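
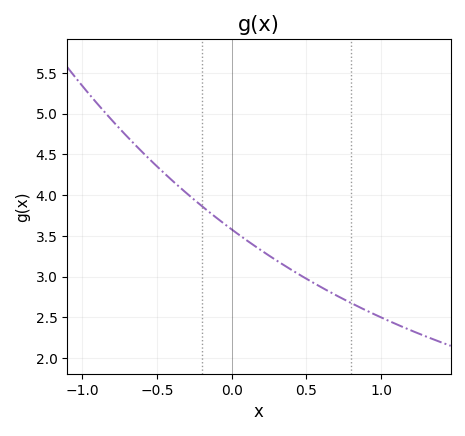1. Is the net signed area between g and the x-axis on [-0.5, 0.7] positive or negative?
positive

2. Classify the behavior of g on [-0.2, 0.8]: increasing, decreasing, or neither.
decreasing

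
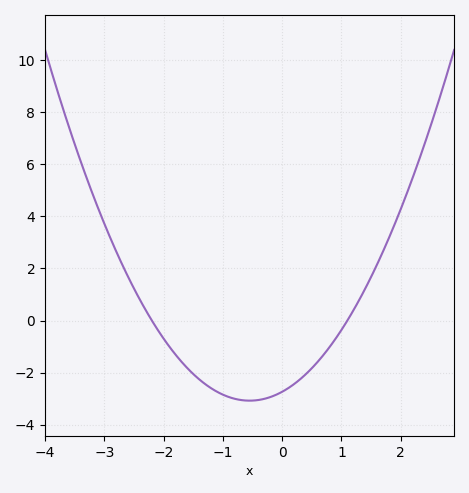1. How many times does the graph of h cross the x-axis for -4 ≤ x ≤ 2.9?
2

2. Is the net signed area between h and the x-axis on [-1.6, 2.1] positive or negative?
negative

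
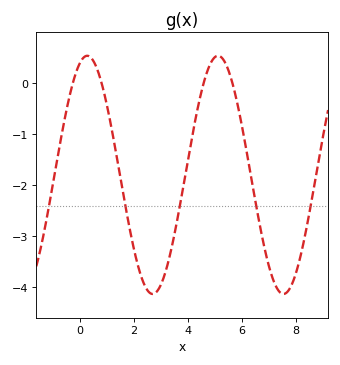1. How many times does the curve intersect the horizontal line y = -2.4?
5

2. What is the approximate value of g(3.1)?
-3.8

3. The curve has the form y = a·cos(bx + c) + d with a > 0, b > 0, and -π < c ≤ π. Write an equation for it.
y = 2.33cos(1.3x - 0.36) - 1.8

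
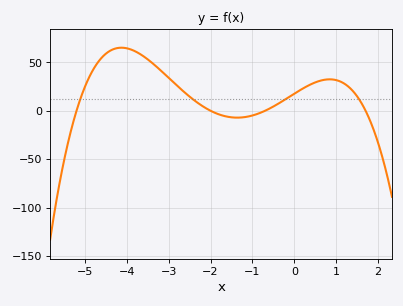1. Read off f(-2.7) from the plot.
22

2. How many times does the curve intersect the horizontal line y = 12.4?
4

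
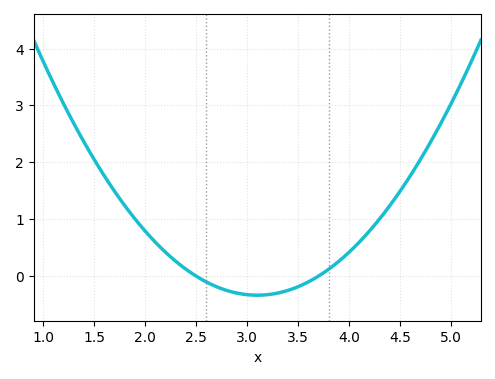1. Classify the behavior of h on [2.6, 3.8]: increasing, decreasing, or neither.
neither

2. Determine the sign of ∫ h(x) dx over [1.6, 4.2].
positive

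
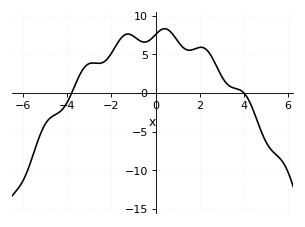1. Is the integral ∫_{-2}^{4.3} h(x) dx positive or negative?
positive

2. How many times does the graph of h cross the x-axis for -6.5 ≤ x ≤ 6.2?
2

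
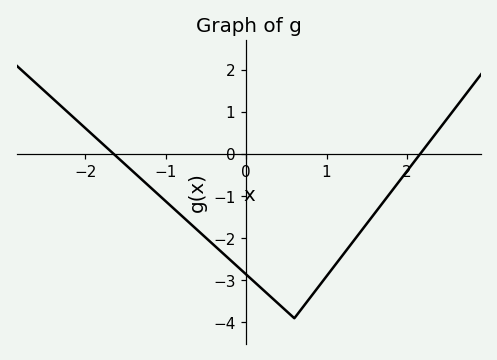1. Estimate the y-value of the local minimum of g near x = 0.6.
-3.9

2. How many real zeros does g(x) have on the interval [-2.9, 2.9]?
2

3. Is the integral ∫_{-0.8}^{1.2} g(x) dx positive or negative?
negative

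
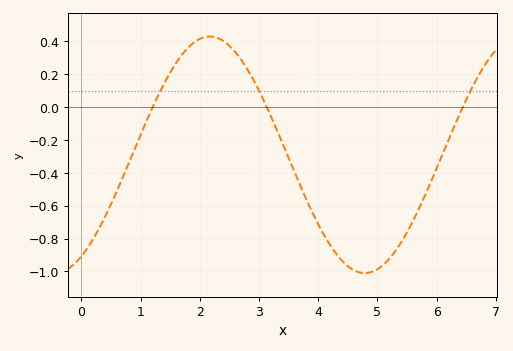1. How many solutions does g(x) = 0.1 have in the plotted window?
3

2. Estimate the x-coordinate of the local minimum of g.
4.8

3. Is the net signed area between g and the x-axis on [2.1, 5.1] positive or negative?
negative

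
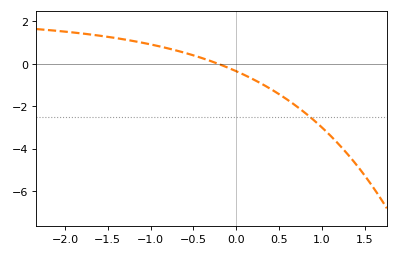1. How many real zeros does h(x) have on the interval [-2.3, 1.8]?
1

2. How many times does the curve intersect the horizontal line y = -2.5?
1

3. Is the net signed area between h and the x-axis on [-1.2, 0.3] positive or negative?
positive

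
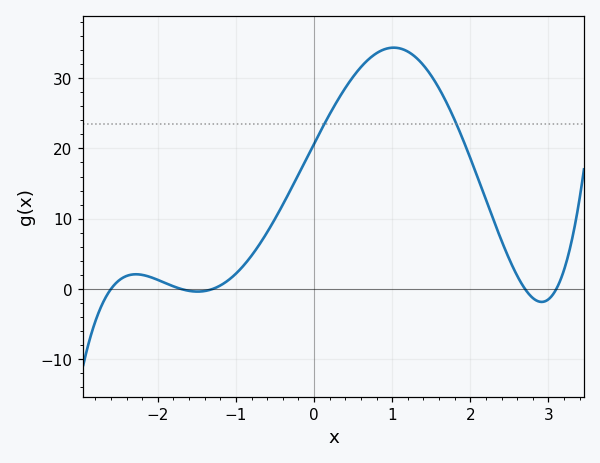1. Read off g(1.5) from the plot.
30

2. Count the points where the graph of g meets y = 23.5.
2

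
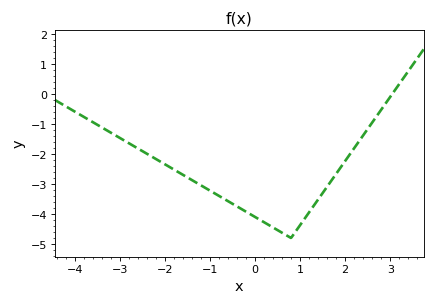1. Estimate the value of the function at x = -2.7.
-1.73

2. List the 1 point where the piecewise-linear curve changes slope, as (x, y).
(0.8, -4.8)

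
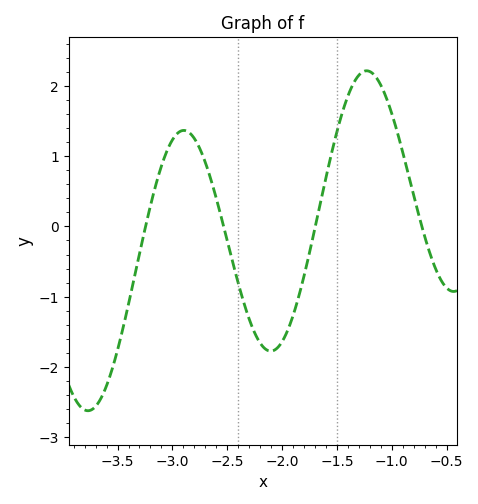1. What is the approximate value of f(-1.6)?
0.697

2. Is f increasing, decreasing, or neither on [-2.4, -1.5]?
neither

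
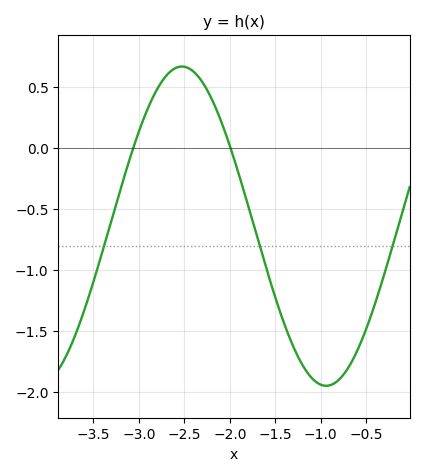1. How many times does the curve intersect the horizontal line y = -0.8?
3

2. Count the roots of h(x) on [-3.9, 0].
2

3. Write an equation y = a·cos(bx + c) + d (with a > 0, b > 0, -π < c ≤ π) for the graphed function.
y = 1.31cos(2x - 1.3) - 0.64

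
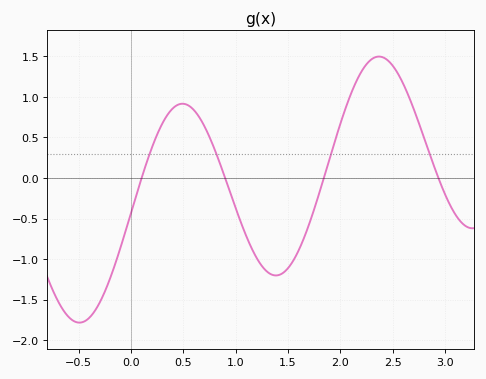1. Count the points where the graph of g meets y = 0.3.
4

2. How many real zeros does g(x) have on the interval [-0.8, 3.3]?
4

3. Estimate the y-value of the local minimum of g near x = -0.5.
-1.78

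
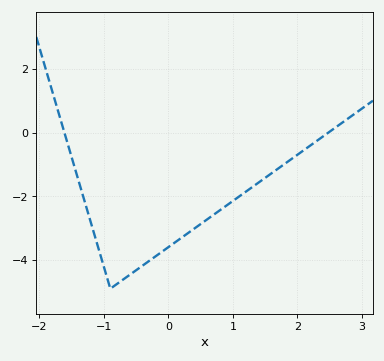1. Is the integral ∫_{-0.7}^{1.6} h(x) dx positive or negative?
negative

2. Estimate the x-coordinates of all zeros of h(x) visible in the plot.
-1.61, 2.48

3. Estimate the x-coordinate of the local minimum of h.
-0.9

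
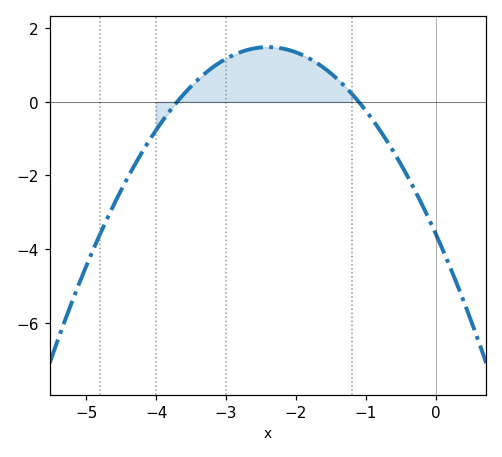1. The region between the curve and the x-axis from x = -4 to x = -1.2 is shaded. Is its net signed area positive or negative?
positive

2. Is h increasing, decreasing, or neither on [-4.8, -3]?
increasing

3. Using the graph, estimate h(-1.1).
0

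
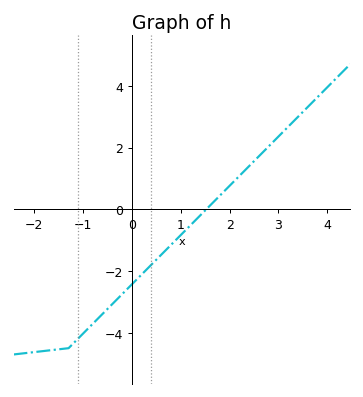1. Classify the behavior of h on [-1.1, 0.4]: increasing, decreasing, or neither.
increasing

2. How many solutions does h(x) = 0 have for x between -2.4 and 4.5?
1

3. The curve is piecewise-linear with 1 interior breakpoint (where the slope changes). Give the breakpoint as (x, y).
(-1.3, -4.5)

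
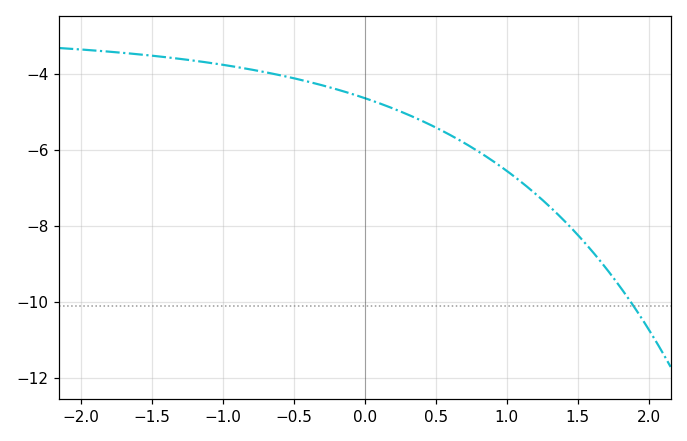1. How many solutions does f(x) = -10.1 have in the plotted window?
1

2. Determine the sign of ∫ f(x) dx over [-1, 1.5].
negative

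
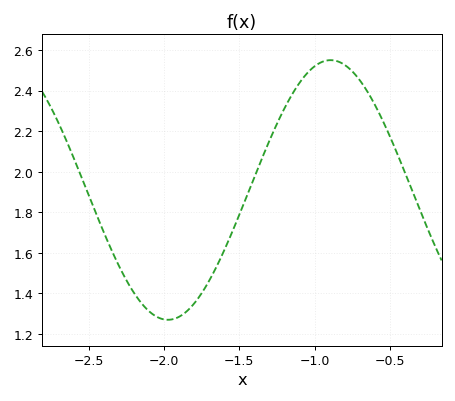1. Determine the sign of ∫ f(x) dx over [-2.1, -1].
positive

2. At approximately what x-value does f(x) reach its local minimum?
-1.95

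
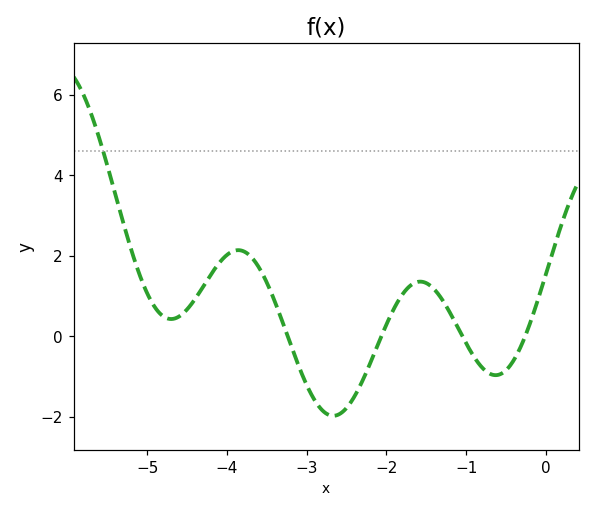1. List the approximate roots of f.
-3.24, -2.06, -1.05, -0.26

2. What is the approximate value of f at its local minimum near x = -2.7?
-1.98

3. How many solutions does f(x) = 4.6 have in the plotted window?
1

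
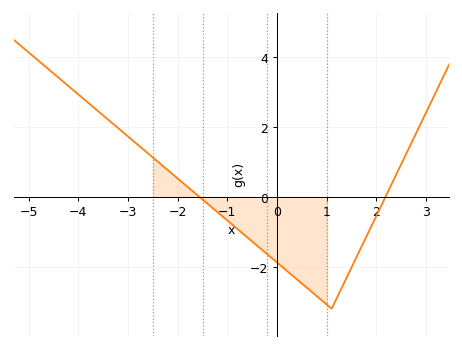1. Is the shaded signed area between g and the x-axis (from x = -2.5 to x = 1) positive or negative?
negative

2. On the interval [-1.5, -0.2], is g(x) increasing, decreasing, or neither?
decreasing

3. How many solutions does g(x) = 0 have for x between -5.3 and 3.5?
2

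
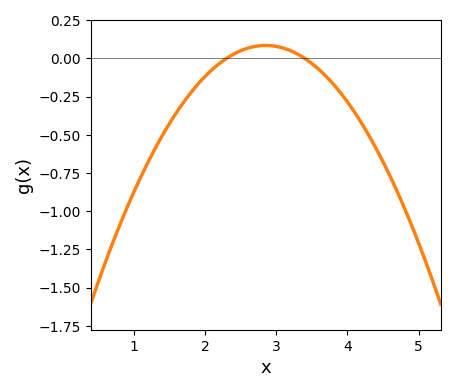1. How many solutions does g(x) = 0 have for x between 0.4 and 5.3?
2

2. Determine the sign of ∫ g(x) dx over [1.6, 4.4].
negative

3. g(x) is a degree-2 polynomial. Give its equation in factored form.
y = -0.28(x - 2.3)(x - 3.4)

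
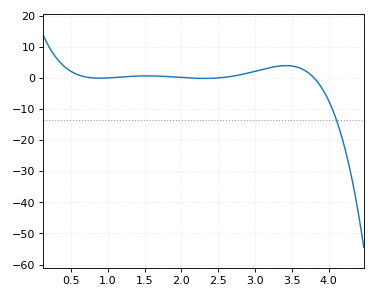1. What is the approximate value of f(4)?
-7.39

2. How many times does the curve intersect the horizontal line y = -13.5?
1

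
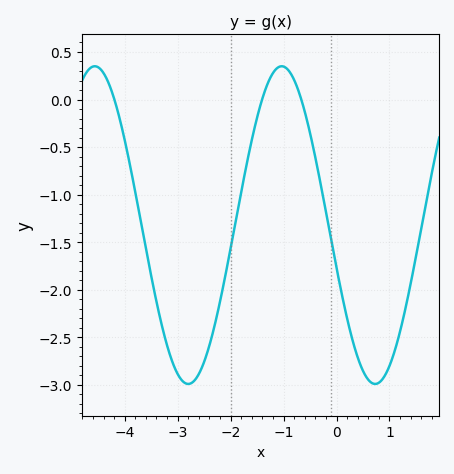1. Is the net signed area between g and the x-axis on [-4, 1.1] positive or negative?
negative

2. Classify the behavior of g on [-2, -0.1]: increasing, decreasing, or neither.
neither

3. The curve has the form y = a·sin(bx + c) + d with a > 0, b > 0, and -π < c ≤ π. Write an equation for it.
y = 1.67sin(1.78x - 2.87) - 1.32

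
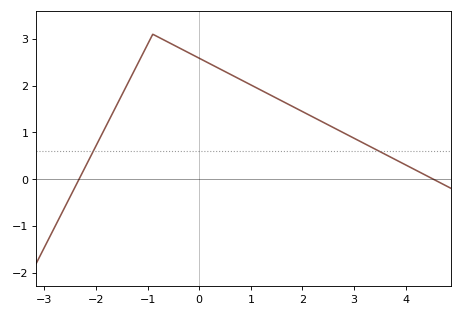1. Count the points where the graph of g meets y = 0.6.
2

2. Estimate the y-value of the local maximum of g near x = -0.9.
3.1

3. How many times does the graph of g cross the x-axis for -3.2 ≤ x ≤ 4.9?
2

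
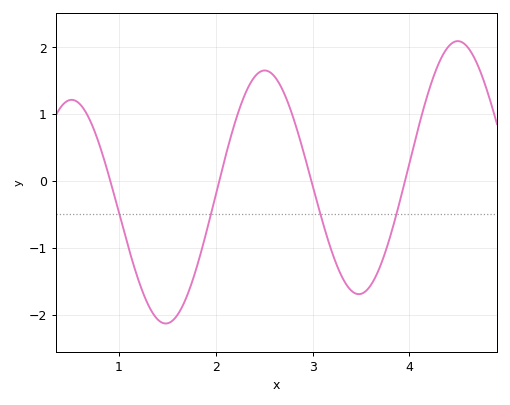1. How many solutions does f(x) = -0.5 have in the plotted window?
4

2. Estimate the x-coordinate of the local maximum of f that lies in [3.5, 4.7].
4.5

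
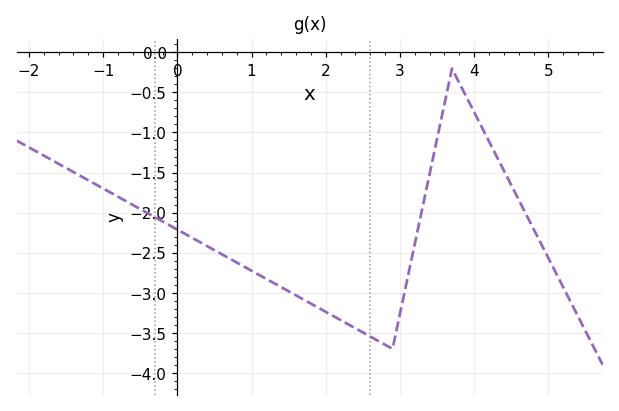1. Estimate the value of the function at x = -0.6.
-1.9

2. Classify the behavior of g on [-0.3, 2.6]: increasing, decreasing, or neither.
decreasing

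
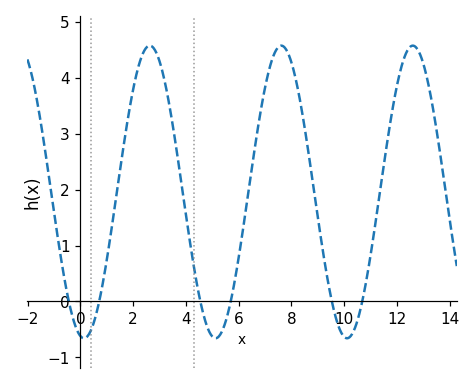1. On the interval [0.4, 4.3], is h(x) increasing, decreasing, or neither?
neither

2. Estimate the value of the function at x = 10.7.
0.034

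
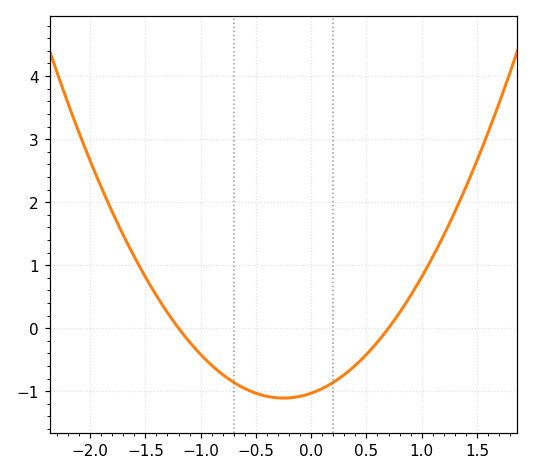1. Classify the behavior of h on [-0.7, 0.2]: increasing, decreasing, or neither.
neither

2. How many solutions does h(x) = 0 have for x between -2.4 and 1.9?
2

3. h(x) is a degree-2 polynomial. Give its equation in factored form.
y = 1.23(x + 1.2)(x - 0.7)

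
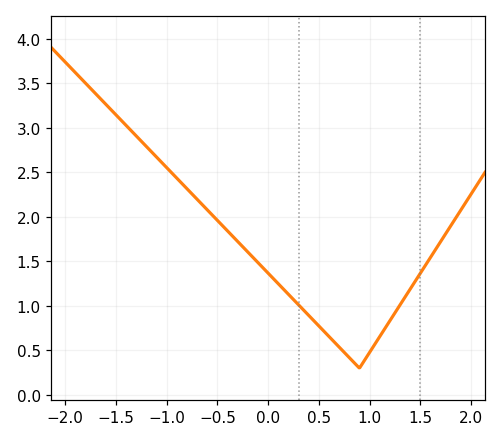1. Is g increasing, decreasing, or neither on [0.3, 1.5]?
neither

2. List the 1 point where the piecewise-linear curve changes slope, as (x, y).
(0.9, 0.3)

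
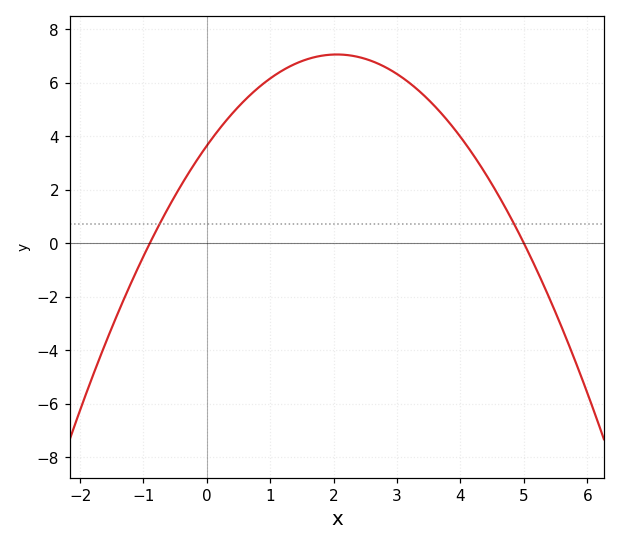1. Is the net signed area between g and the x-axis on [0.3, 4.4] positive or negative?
positive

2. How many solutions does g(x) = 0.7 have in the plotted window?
2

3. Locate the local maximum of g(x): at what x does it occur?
2.05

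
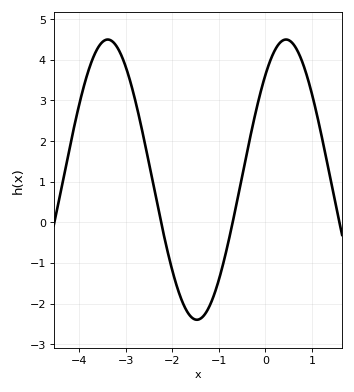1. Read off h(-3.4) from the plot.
4.5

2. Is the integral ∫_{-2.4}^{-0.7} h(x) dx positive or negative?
negative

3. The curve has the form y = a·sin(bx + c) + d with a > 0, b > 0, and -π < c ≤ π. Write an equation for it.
y = 3.45sin(1.64x + 0.84) + 1.05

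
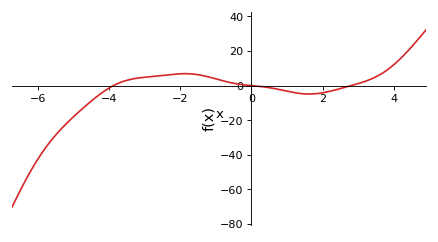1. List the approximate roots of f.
-3.87, 0, 2.8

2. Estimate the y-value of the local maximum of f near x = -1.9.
6.9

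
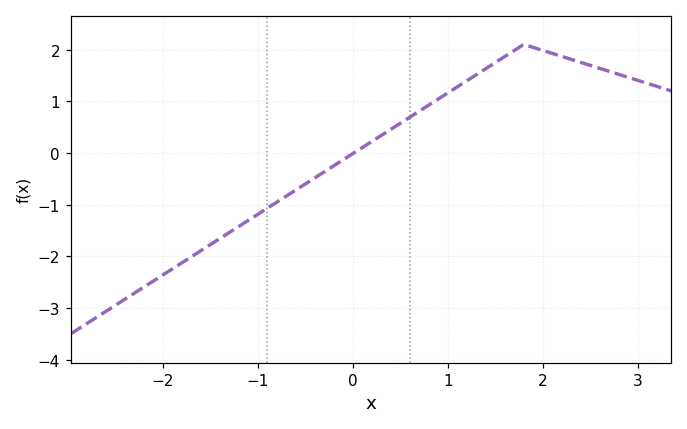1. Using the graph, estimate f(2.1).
1.93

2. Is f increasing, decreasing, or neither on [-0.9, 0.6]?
increasing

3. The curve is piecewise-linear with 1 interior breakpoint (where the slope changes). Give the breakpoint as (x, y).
(1.8, 2.1)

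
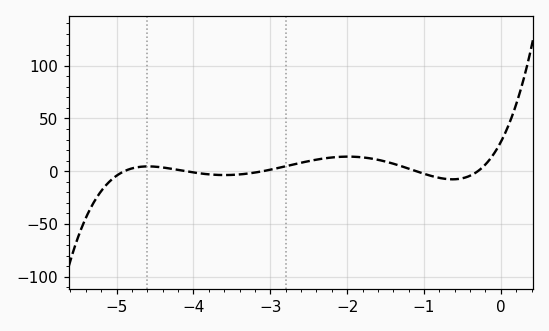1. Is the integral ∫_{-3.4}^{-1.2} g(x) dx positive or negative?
positive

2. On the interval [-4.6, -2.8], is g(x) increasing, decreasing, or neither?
neither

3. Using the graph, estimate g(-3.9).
0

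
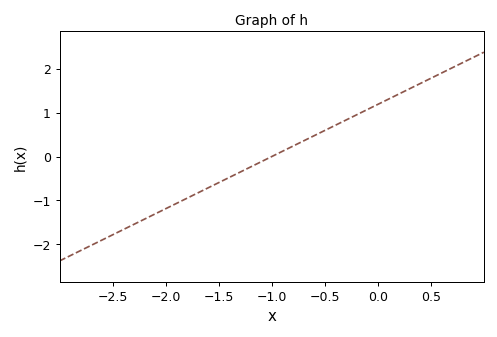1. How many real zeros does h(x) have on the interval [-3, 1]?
1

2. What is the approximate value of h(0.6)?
1.9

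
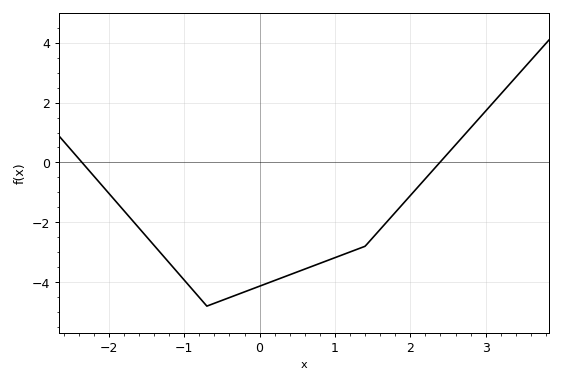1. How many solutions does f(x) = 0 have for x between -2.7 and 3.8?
2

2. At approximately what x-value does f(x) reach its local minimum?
-0.7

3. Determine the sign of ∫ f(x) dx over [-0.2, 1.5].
negative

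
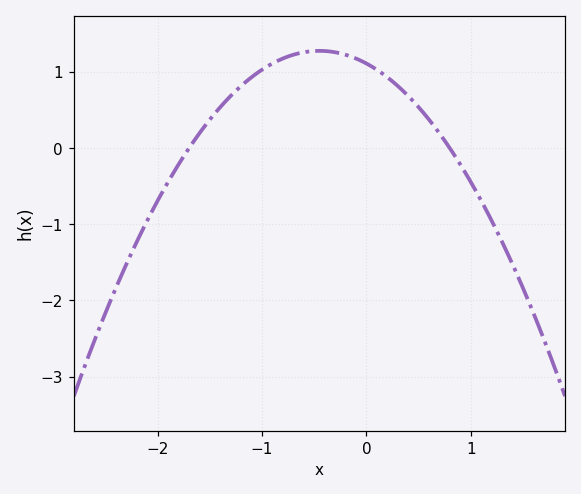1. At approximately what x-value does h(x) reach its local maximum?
-0.45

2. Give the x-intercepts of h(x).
-1.7, 0.8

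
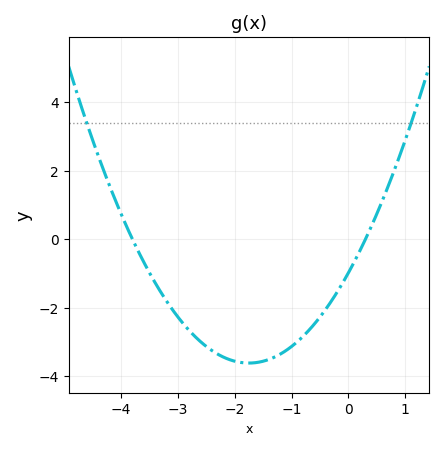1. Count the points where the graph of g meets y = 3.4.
2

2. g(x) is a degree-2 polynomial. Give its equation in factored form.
y = 0.86(x + 3.8)(x - 0.3)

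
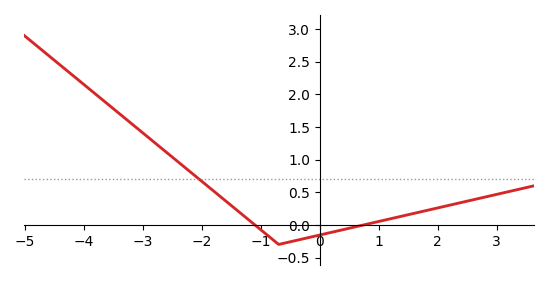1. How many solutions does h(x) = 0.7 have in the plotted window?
1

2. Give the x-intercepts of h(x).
-1.1, 0.746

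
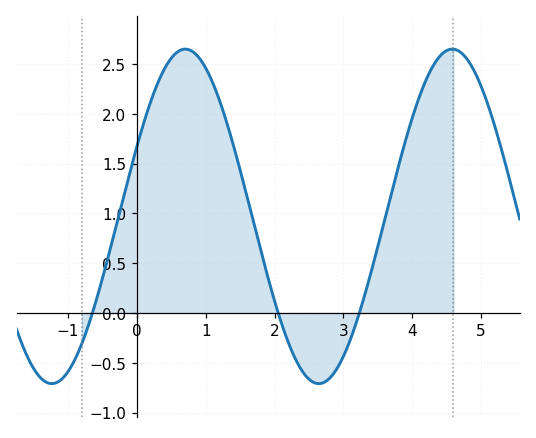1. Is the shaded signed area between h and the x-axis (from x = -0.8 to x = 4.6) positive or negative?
positive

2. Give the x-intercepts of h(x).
-0.646, 2.05, 3.23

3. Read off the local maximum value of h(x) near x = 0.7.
2.65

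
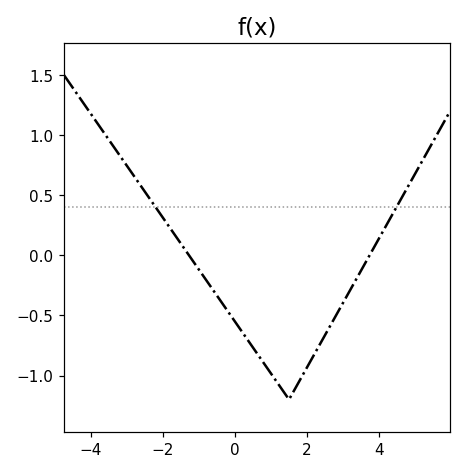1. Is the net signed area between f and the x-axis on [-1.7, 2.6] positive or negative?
negative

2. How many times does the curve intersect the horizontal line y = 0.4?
2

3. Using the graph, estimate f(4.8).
0.55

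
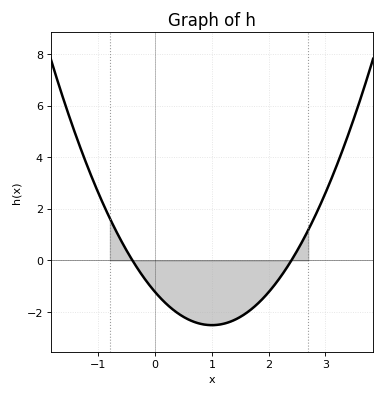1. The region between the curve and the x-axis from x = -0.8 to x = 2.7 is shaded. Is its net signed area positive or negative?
negative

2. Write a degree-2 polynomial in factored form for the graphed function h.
y = 1.28(x + 0.4)(x - 2.4)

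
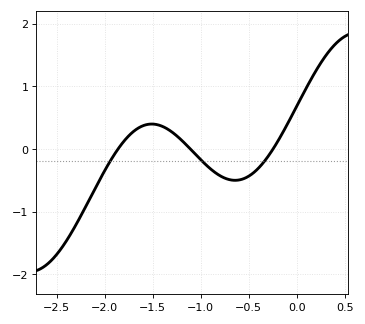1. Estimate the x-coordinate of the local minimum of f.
-0.65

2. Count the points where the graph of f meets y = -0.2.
3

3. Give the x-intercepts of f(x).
-1.85, -1.1, -0.25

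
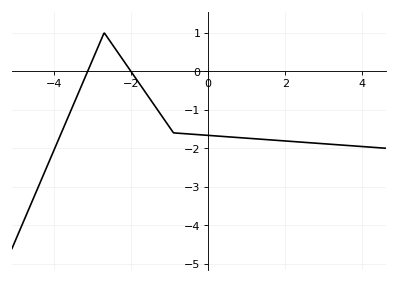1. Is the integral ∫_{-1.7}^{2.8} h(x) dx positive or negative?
negative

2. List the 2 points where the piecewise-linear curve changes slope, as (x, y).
(-2.7, 1); (-0.9, -1.6)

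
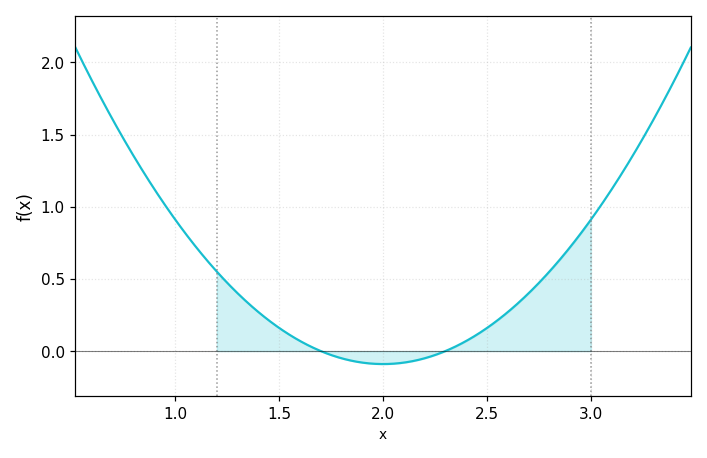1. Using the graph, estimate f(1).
0.91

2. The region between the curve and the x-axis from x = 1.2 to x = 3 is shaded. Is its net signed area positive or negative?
positive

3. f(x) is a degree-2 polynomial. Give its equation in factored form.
y = 1(x - 1.7)(x - 2.3)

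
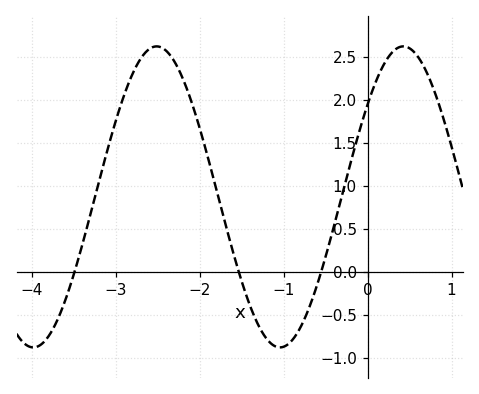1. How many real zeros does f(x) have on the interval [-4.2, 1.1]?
3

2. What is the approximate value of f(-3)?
1.74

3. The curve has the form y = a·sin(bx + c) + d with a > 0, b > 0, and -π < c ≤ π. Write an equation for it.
y = 1.75sin(2.14x + 0.66) + 0.87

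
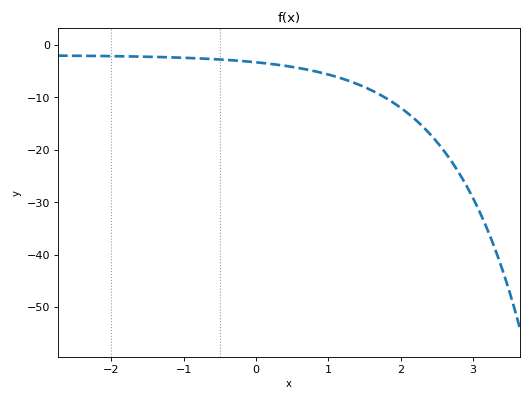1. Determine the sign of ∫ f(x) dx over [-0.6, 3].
negative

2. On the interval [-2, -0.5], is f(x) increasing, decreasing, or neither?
decreasing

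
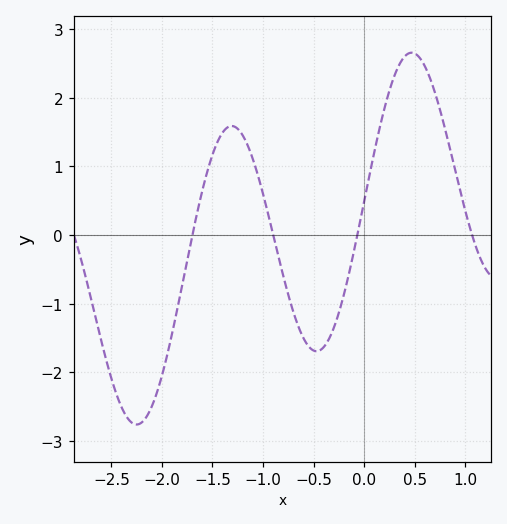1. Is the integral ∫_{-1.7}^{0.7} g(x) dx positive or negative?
positive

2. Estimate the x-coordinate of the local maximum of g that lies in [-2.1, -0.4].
-1.3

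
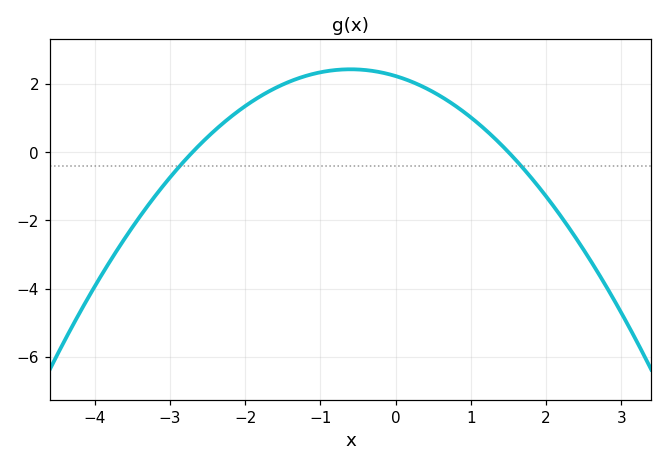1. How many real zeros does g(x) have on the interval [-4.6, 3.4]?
2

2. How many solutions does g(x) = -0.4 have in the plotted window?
2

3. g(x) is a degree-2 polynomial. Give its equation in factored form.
y = -0.55(x + 2.7)(x - 1.5)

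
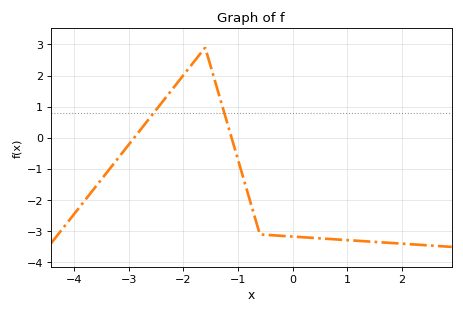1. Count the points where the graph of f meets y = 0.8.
2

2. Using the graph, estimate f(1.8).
-3.4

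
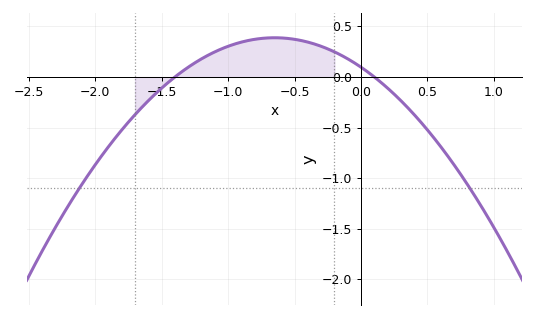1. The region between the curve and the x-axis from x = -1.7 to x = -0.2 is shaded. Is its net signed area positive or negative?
positive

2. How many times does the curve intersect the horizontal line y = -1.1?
2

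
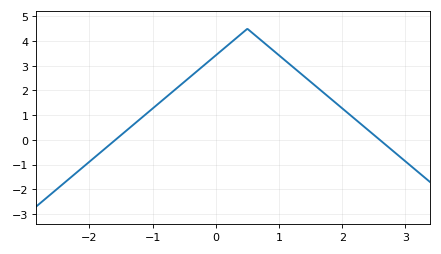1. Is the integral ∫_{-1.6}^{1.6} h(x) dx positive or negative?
positive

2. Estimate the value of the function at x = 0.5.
4.5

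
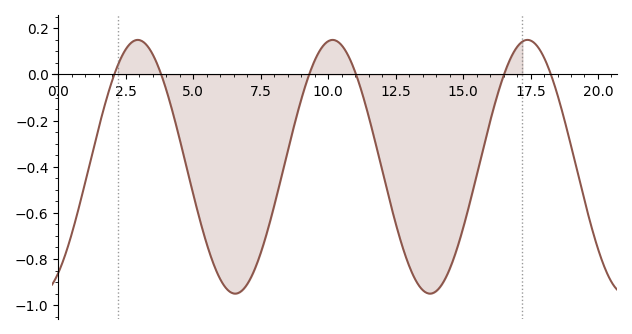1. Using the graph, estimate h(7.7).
-0.698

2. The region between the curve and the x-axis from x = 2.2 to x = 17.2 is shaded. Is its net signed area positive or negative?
negative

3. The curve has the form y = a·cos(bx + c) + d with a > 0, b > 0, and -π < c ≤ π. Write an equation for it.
y = 0.55cos(0.87x - 2.56) - 0.4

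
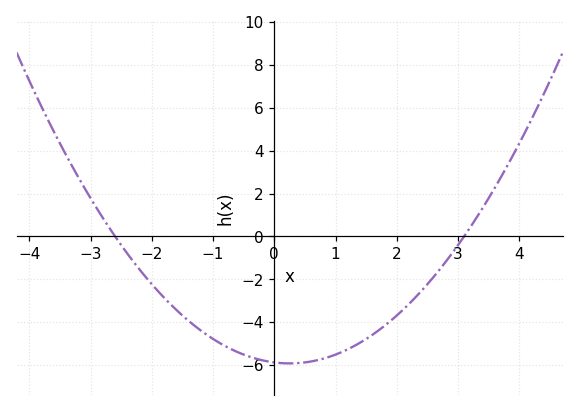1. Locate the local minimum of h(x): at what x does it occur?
0.2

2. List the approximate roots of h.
-2.6, 3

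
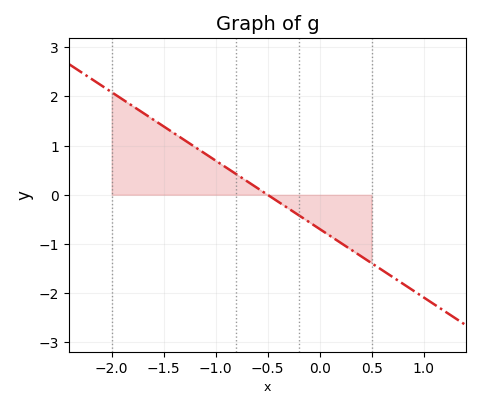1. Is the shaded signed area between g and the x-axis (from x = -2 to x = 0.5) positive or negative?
positive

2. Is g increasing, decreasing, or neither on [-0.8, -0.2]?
decreasing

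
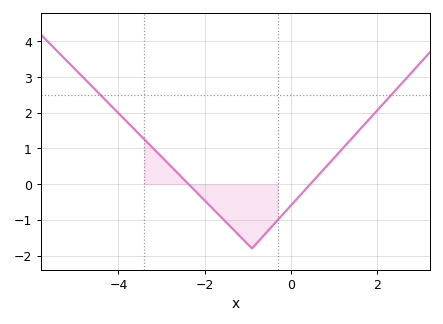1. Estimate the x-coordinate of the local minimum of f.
-0.902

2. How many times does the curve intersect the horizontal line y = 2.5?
2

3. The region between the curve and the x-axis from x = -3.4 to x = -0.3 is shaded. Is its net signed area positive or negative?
negative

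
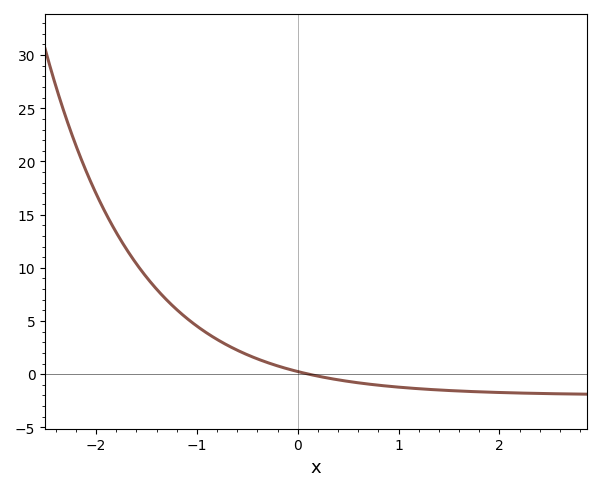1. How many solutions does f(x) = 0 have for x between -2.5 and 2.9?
1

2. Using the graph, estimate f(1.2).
-1.5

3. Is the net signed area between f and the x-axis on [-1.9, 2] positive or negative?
positive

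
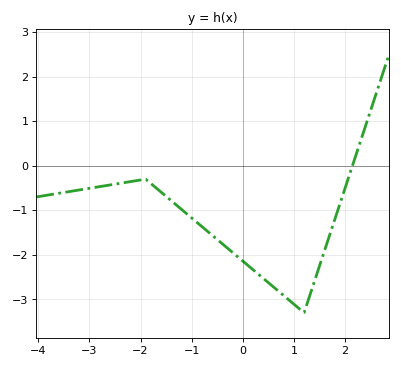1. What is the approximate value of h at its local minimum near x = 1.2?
-3.3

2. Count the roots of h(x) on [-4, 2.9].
1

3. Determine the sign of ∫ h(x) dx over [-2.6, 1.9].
negative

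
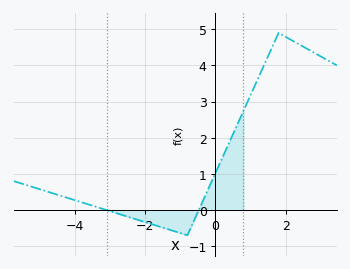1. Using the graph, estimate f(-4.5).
0.42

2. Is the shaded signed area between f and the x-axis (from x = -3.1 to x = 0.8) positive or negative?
positive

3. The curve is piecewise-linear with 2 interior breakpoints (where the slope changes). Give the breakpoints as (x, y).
(-0.8, -0.7); (1.8, 4.9)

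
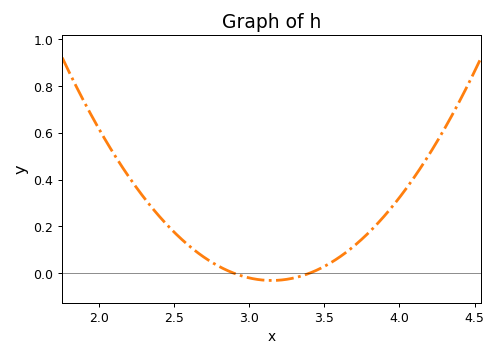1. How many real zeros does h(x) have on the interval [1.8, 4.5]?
2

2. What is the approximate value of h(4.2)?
0.5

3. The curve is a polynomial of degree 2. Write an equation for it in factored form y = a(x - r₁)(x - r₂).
y = 0.49(x - 2.9)(x - 3.4)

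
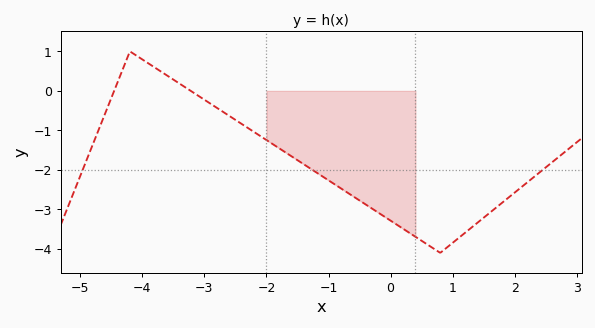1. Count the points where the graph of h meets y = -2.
3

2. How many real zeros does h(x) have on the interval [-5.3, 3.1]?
2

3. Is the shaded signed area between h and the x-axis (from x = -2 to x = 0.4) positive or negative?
negative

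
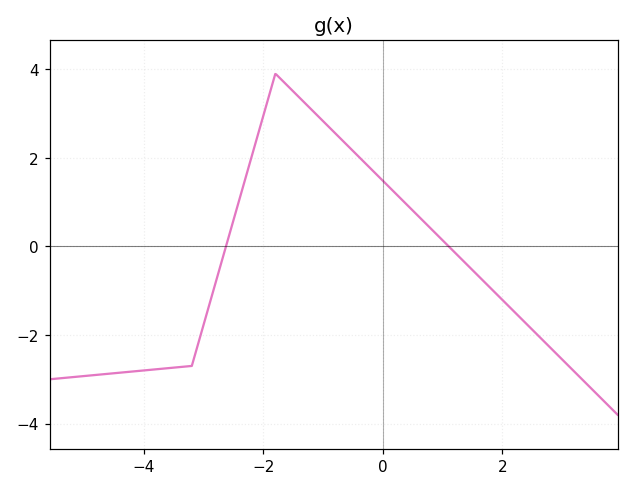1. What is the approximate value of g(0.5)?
0.811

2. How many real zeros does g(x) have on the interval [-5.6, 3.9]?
2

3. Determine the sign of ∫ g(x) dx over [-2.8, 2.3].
positive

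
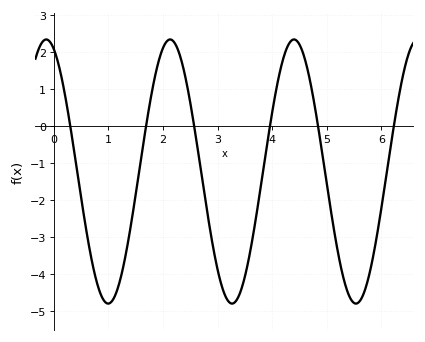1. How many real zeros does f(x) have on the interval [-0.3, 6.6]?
6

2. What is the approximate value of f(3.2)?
-4.7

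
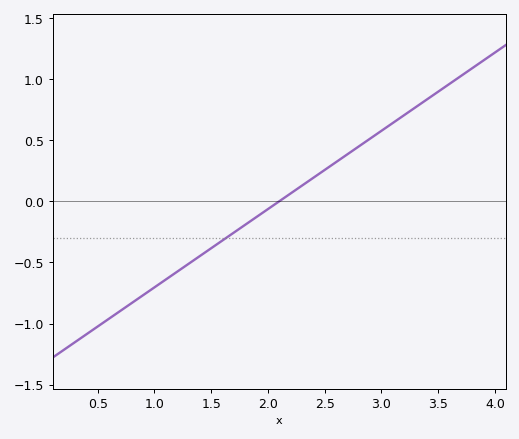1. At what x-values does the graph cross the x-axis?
2.1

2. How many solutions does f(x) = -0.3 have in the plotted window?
1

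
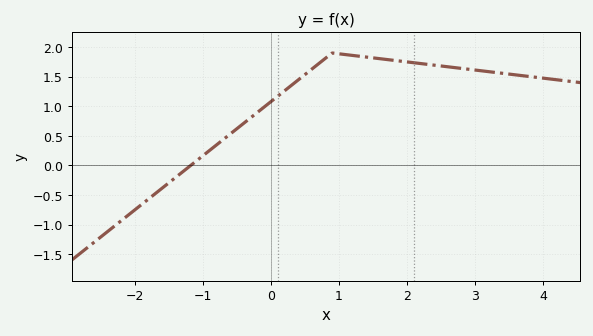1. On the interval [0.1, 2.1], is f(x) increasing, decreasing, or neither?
neither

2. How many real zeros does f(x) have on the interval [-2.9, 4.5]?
1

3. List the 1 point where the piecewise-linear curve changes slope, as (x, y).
(0.9, 1.9)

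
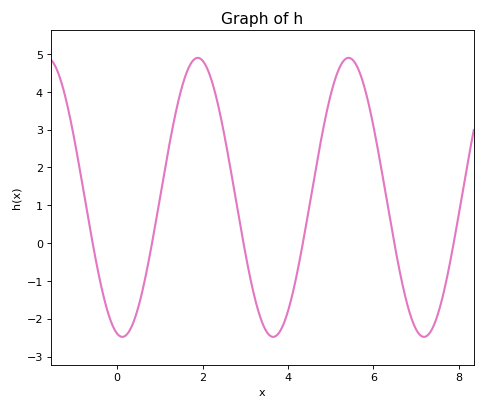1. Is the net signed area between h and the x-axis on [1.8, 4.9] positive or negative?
positive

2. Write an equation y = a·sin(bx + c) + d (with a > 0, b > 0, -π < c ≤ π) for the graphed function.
y = 3.69sin(1.8x - 1.8) + 1.21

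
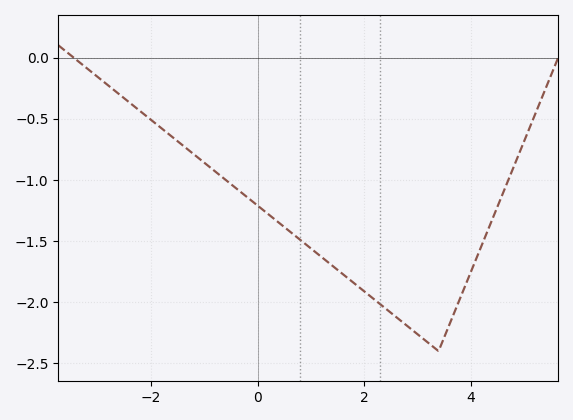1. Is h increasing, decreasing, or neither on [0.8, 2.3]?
decreasing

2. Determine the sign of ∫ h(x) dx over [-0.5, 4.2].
negative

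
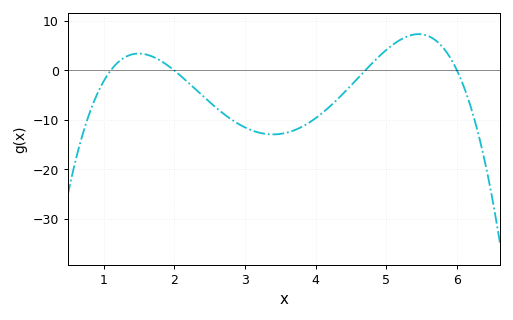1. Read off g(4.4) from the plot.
-5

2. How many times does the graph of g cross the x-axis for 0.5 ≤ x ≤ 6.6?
4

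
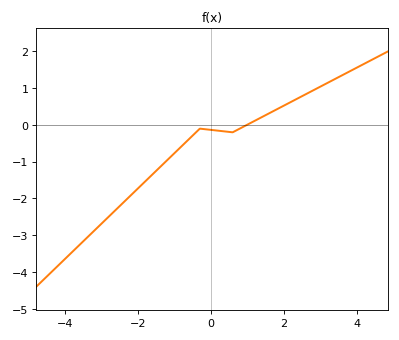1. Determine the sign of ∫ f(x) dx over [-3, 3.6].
negative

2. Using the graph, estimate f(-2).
-1.73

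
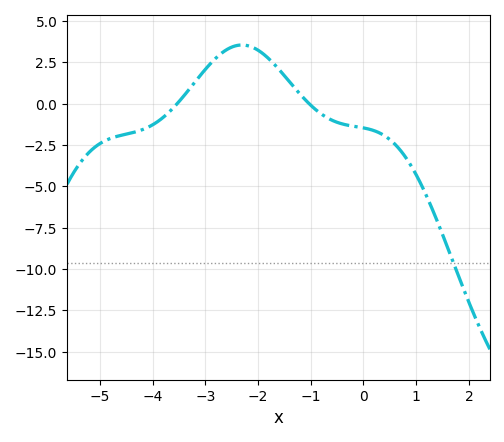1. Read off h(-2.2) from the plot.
3.51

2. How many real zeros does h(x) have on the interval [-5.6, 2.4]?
2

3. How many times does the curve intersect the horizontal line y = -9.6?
1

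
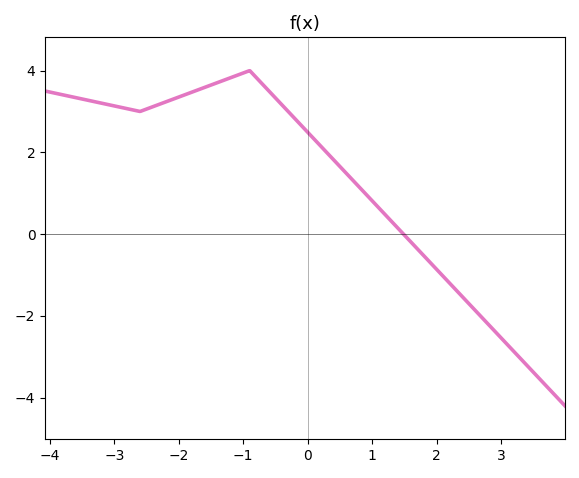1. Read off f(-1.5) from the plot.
3.65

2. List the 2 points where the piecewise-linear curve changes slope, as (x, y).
(-2.6, 3); (-0.9, 4)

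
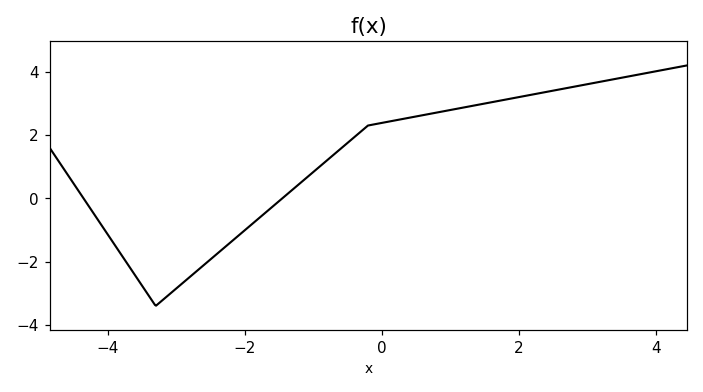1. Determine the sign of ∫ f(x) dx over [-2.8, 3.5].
positive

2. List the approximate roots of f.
-4.4, -1.4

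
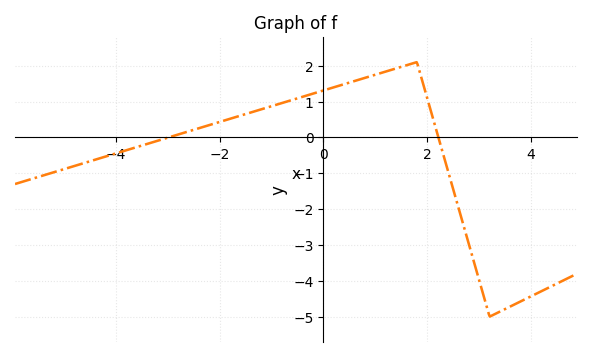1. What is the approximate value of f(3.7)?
-4.6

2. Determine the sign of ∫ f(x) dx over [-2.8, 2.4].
positive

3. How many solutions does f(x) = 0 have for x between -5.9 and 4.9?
2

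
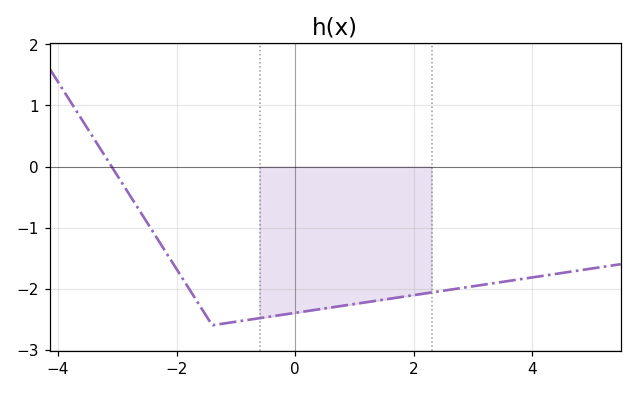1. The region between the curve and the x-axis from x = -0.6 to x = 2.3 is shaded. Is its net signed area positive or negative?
negative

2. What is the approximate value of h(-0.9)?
-2.53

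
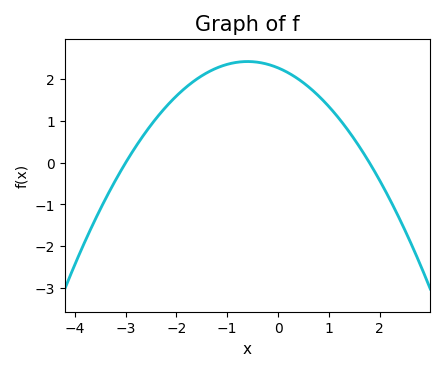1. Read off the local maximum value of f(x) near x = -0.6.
2.4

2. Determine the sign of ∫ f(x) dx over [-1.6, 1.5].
positive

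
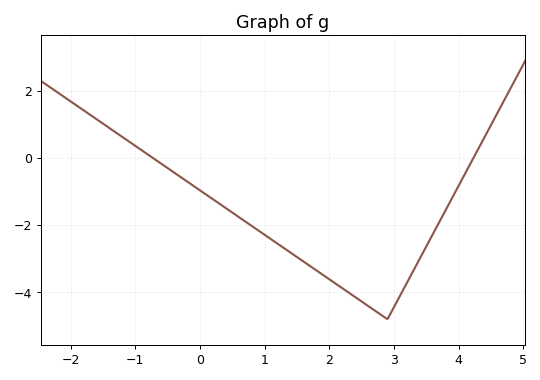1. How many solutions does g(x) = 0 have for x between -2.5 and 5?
2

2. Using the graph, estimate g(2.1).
-3.74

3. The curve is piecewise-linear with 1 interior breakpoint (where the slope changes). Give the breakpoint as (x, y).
(2.9, -4.8)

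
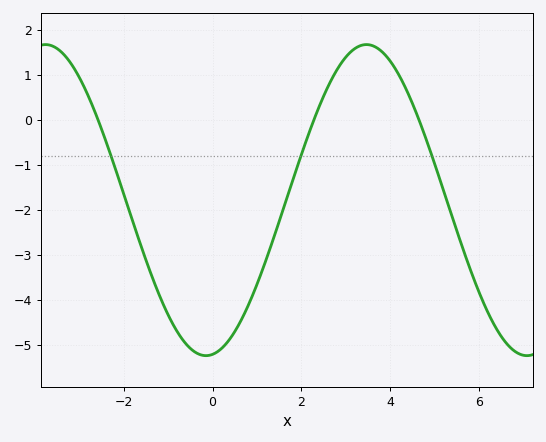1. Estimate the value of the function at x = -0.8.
-4.7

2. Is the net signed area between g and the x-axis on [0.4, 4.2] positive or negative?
negative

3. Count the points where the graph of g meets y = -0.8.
3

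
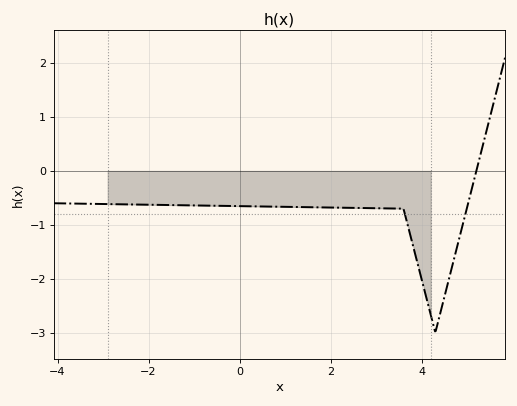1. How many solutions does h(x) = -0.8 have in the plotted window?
2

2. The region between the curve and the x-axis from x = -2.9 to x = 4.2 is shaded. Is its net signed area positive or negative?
negative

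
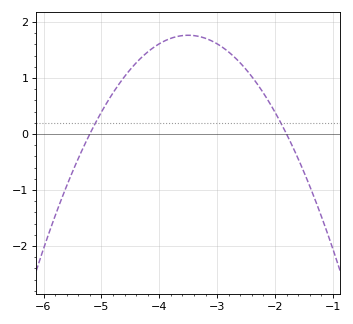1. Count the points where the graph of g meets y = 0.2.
2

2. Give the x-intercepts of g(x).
-5.2, -1.8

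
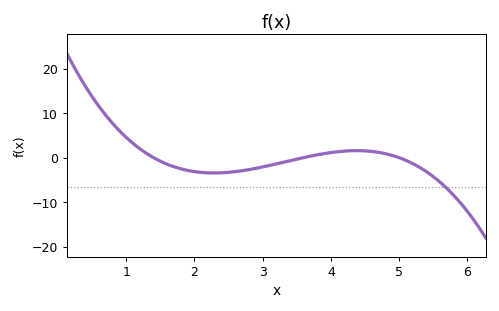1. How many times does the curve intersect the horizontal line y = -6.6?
1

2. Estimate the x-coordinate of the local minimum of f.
2.3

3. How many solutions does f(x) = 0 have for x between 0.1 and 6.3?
3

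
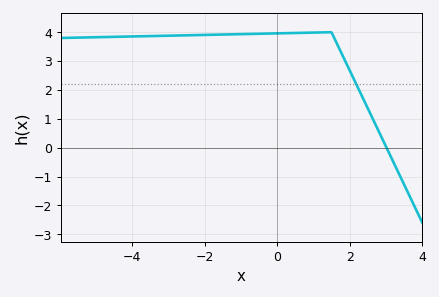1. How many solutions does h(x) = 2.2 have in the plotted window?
1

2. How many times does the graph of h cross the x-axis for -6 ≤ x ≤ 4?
1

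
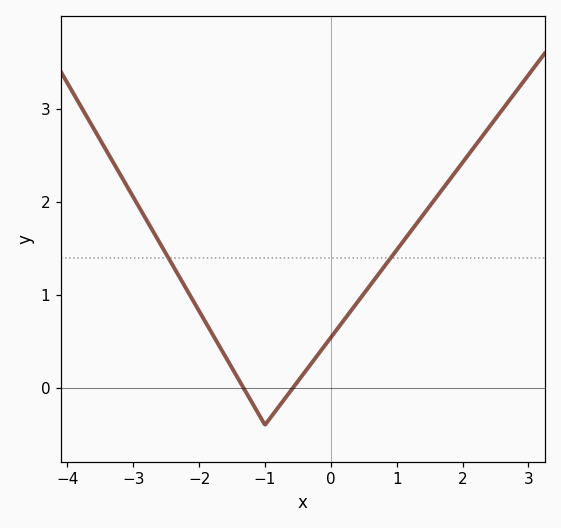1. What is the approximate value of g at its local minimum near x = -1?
-0.398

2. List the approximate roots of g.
-1.33, -0.575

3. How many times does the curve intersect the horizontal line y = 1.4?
2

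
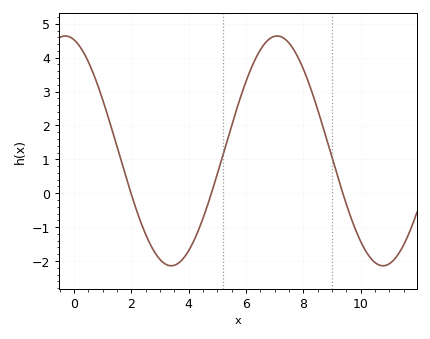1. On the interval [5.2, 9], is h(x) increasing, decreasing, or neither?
neither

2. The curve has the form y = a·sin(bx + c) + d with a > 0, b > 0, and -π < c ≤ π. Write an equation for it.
y = 3.39sin(0.85x + 1.8) + 1.25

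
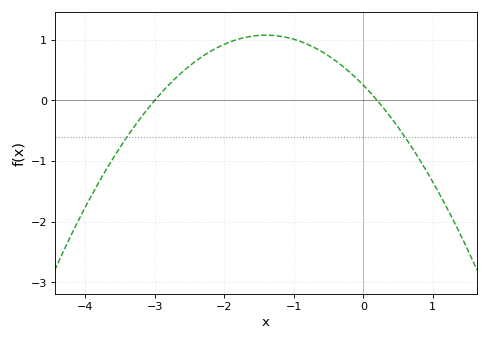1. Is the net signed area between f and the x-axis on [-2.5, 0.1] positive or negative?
positive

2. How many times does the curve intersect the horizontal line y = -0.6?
2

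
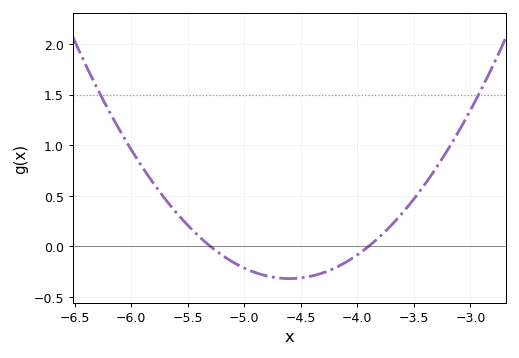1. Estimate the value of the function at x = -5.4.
0.098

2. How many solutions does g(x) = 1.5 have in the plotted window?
2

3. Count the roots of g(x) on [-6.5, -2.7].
2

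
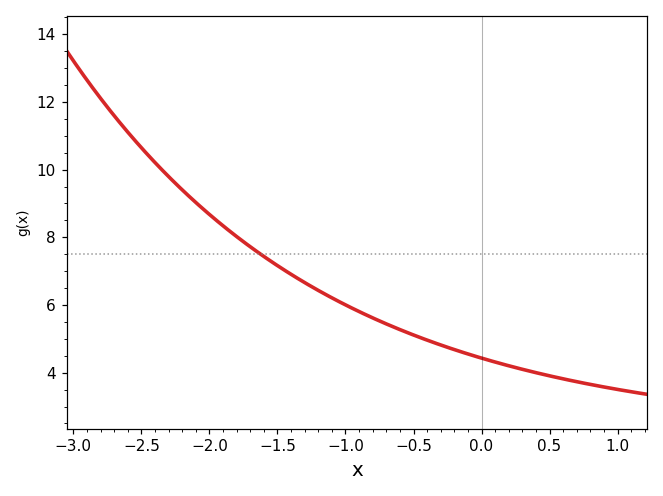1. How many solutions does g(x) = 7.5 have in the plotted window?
1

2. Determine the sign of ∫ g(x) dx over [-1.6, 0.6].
positive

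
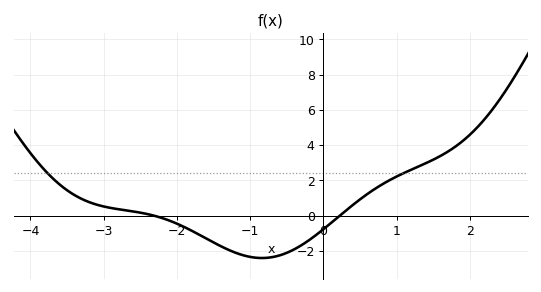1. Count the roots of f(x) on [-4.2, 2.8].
2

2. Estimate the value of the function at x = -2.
-0.4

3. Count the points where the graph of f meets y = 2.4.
2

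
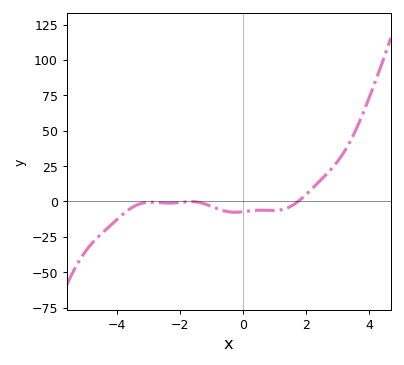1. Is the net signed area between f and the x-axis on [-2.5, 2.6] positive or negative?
negative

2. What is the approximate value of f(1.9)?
2.84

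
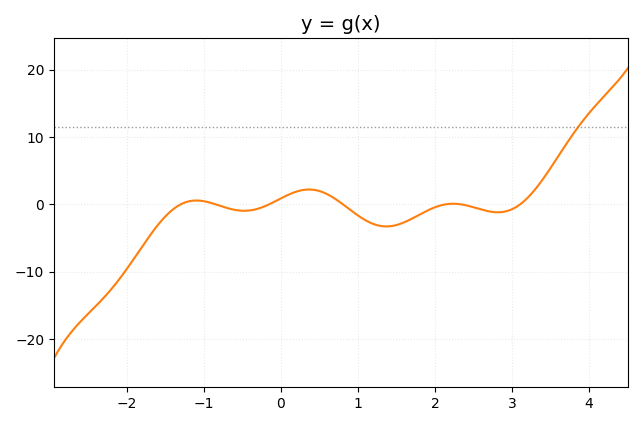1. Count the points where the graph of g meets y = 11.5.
1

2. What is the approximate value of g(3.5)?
5.4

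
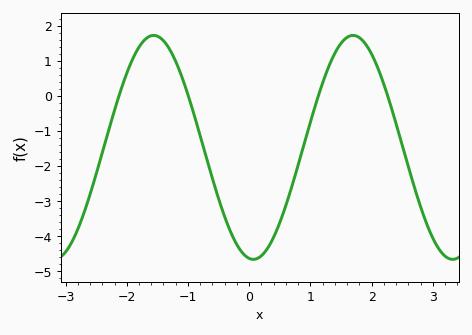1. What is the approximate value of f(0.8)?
-2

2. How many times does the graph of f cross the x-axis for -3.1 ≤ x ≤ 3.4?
4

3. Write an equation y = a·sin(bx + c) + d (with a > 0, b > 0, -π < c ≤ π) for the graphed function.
y = 3.19sin(1.9x - 1.7) - 1.47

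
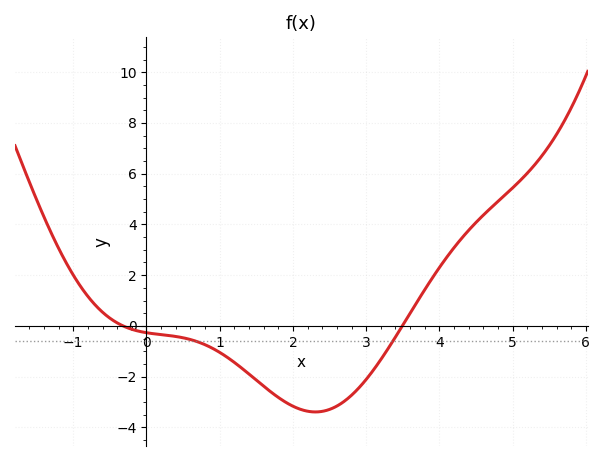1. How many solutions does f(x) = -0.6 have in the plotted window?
2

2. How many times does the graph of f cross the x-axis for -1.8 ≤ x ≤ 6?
2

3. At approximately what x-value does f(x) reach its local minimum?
2.4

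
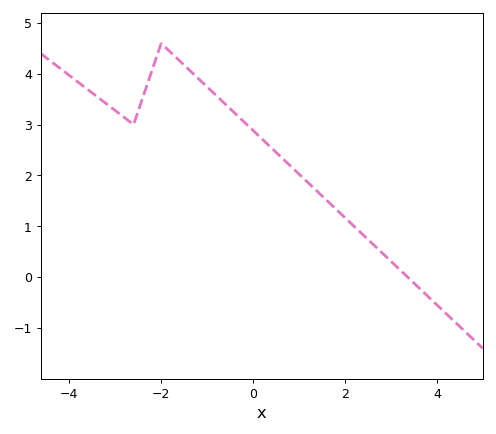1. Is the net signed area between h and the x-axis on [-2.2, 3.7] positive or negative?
positive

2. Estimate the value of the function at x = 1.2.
1.9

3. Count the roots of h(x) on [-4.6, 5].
1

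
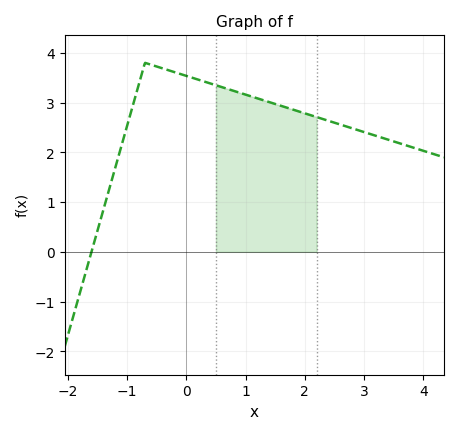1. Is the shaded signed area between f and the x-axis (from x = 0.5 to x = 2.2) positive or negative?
positive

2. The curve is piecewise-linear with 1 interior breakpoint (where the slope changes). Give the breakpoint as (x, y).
(-0.7, 3.8)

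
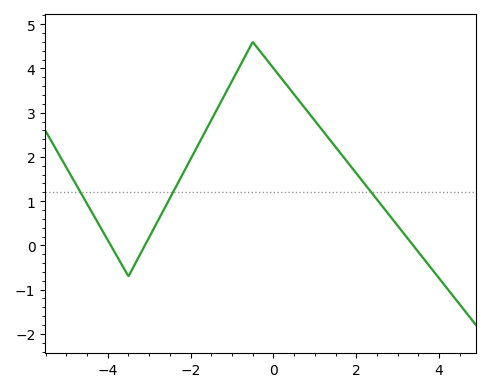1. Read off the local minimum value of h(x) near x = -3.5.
-0.7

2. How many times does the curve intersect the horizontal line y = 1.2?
3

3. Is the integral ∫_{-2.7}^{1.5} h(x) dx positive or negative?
positive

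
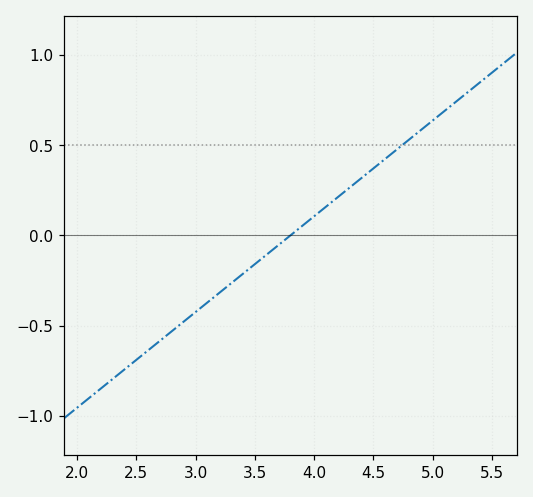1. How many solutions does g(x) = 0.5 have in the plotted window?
1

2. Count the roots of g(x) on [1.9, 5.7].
1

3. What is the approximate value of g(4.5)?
0.371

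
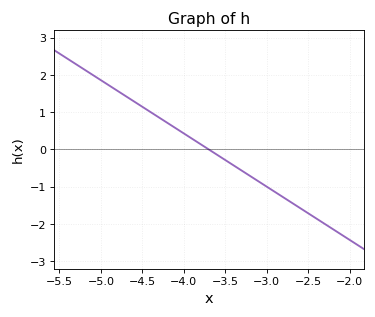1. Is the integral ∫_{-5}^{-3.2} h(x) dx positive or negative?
positive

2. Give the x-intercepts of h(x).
-3.7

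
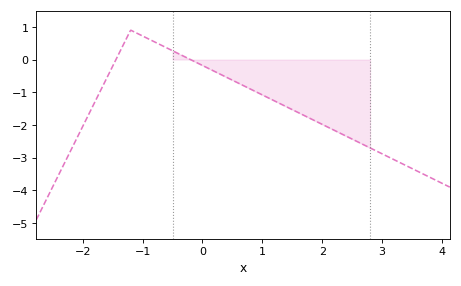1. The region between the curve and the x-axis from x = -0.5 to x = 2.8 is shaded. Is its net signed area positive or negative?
negative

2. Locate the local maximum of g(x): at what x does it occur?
-1.2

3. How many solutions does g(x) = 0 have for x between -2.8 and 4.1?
2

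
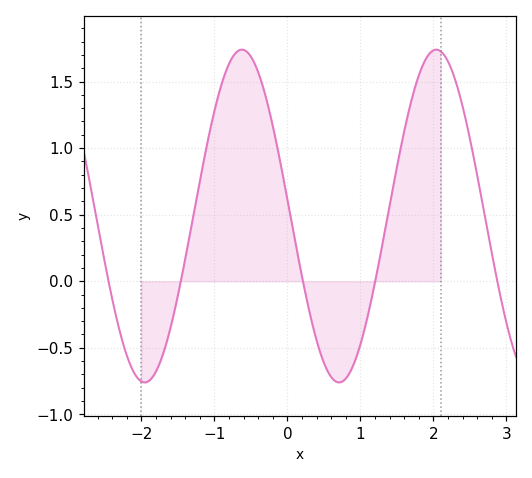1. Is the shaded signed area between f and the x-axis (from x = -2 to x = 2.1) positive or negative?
positive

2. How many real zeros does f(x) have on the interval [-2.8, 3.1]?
5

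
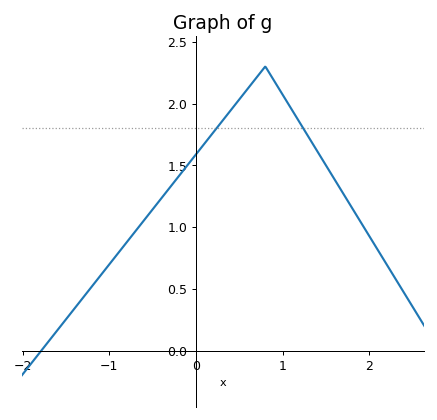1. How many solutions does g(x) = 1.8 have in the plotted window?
2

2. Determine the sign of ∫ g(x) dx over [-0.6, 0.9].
positive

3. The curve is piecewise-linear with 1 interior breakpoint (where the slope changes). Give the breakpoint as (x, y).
(0.8, 2.3)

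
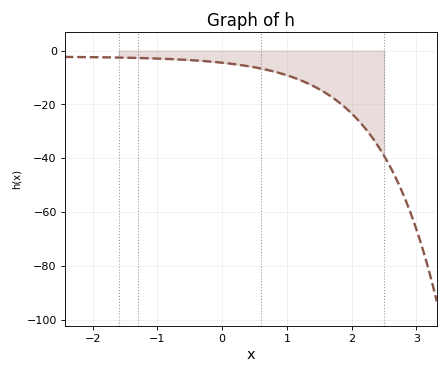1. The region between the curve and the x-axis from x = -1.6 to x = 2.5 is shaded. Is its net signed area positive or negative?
negative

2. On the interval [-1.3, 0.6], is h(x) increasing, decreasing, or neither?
decreasing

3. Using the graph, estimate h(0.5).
-6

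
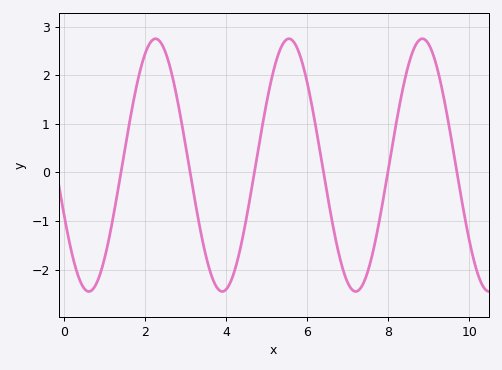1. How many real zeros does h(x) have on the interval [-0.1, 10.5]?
6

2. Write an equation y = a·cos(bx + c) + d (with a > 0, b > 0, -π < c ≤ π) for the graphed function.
y = 2.6cos(1.9x + 2) + 0.15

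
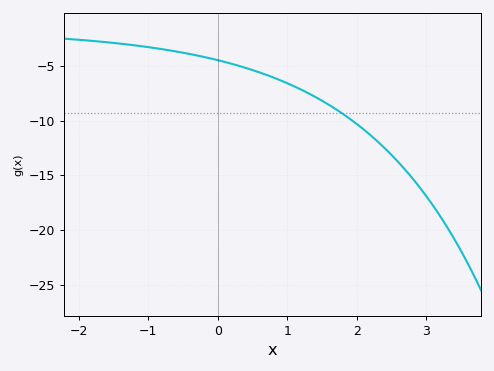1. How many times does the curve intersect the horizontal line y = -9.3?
1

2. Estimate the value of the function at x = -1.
-3.5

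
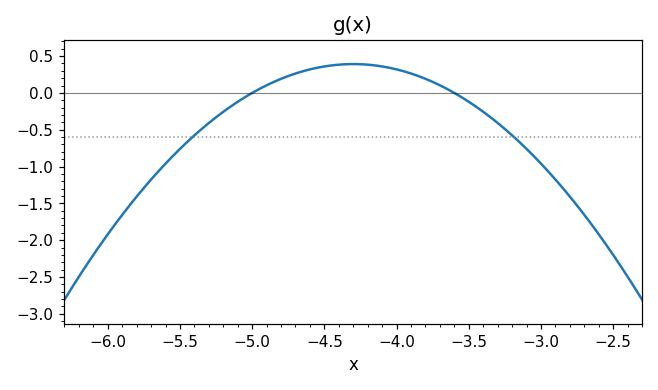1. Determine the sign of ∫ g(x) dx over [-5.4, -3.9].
positive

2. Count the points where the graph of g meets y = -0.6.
2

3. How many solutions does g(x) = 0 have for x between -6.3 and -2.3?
2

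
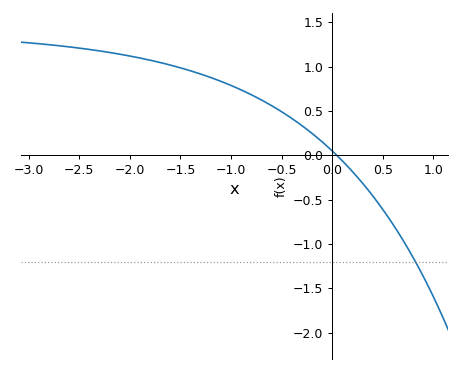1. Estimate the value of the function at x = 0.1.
-0.062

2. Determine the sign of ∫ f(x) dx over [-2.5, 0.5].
positive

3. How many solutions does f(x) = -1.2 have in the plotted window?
1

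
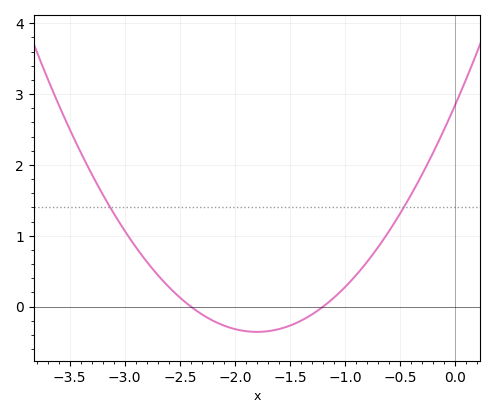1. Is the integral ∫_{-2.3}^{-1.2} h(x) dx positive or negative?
negative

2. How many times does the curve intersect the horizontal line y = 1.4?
2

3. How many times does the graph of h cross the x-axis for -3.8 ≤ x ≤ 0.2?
2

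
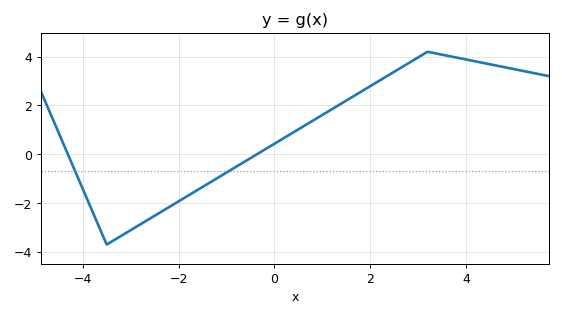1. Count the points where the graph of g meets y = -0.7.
2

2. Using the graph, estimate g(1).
1.61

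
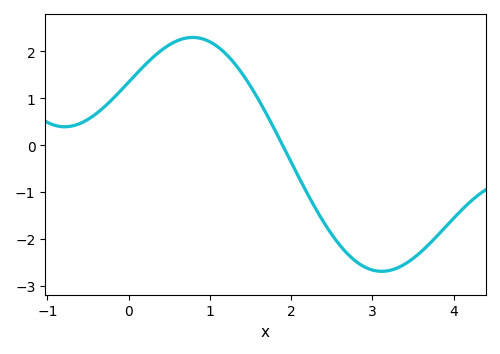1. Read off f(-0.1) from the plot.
1.16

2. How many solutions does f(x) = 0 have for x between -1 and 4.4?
1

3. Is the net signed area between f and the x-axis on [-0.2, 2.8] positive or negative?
positive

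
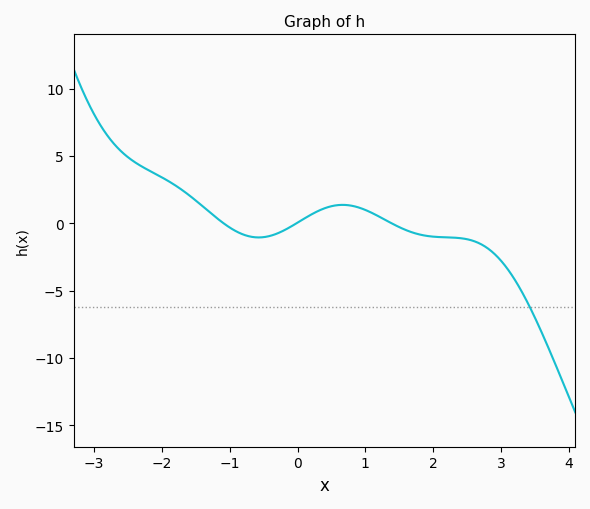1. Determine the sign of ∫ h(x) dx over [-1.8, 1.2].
positive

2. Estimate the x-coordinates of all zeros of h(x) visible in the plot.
-1.09, -0.014, 1.39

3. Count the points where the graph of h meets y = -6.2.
1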